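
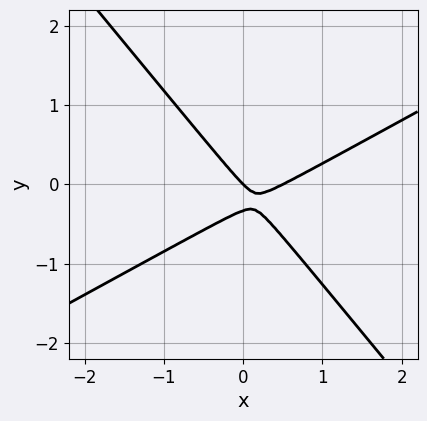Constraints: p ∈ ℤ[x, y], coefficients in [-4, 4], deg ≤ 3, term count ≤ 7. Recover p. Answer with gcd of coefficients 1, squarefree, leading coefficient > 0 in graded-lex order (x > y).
(a) The degree is 2 — the shape is more complex than any degree-1 curve.
(b) Observable constraints: one x-axis crossing is at x = 0; one y-axis crossing is at y = 0.
(c) Together with the visible shape, these determine p as stated.

2*x^2 - 2*x*y - 3*y^2 - x - y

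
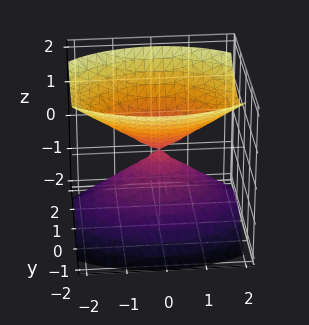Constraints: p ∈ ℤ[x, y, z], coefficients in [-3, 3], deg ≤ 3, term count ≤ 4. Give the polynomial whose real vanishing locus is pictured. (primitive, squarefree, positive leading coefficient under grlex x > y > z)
x^2 + 2*y^2 - 2*z^2

(a) I count 2 distinct pieces. They look like related sheets of one shape, so recover p as a whole.
(b) Degree: a double cone through the origin; a quadric, so deg p = 2.
(c) Symmetries: mirror symmetry y ↦ −y ⇒ only even powers of y; mirror symmetry x ↦ −x ⇒ only even powers of x; the z ↦ −z reflection is a symmetry, so z appears only in even powers.
(d) Reading off the gridlines: one x-axis crossing is at x = 0; one z-axis crossing is at z = 0; it crosses the y-axis at the gridline y = 0.
(e) Putting this together gives p.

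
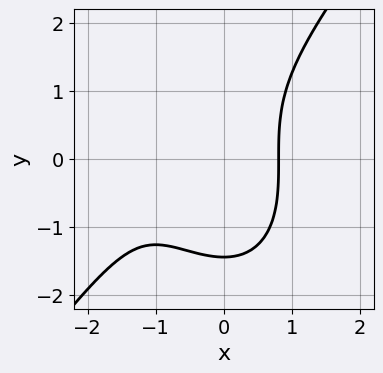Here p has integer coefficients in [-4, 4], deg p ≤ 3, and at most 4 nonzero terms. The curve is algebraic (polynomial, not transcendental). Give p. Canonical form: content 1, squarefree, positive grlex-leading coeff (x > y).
2*x^3 - y^3 + 3*x^2 - 3

First, deg p = 3.
Finally, matching integer coefficients to the picture gives p.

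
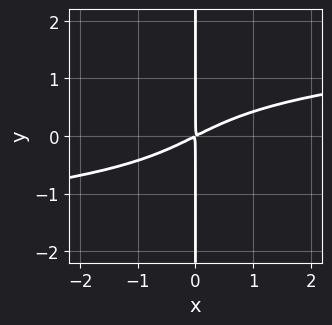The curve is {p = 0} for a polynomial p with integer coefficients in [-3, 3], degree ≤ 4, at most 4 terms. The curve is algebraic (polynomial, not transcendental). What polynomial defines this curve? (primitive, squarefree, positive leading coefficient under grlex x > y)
1. Degree: no degree-3 curve has this shape, so deg p = 4.
2. Reading off the gridlines: the visible y-axis segment lies entirely on the curve.
3. These observations pin down the coefficients.

2*x*y^3 - x^2 + 2*x*y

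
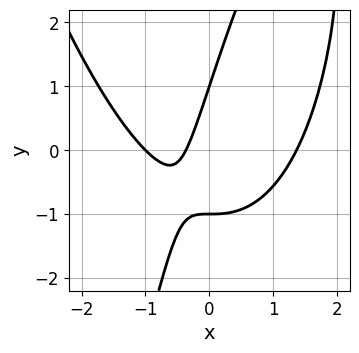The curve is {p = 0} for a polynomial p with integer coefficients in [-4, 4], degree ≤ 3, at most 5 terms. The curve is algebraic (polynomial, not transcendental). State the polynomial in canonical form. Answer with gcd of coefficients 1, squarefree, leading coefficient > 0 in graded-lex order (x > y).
2*x^3 - 3*x*y + y^2 - 3*x - 1

1. deg p = 3. A generic line meets the curve in up to 3 points.
2. Against the integer gridlines: the y-axis gridline crossings are at y ∈ {-1, 1}; it meets the x-axis at x = -1 (among the integer gridlines).
3. Fitting integer coefficients to these (and the overall shape) gives p.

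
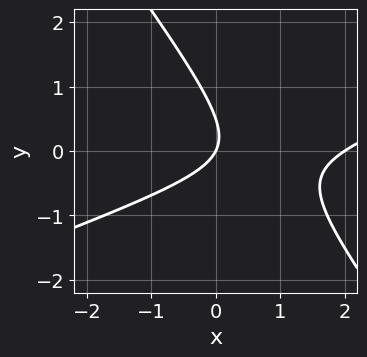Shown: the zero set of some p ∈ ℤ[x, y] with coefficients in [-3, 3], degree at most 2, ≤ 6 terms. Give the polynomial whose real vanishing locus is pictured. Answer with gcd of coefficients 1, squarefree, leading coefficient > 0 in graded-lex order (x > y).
x^2 - 2*x*y - 2*y^2 - 2*x + y

First, the degree is 2 — a generic line meets the curve in up to 2 points.
Then, from the visible intercepts: one y-axis crossing is at y = 0; among the integer gridlines, it crosses the x-axis at x ∈ {0, 2}.
Finally, assembling these constraints gives the stated polynomial.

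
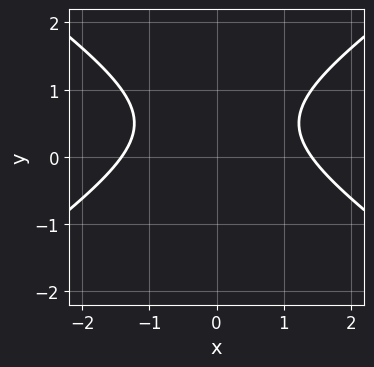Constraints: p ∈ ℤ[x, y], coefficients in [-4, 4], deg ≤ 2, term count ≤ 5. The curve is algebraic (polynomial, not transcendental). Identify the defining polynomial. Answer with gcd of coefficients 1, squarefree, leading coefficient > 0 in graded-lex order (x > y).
x^2 - 2*y^2 + 2*y - 2

The degree is 2 — no degree-1 curve has this shape.
Symmetries: the x ↦ −x reflection is a symmetry, so x appears only in even powers.
Checking where it meets the axes: no y-intercept at any integer in the box.
Solving for integer coefficients yields p as stated.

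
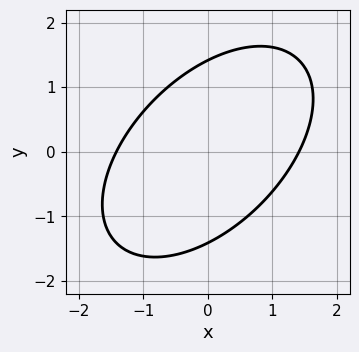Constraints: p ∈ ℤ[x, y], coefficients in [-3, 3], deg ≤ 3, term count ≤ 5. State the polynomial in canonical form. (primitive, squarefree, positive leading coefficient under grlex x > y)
Degree: the shape is more complex than any degree-1 curve, so deg p = 2.
Solving for integer coefficients yields p as stated.

x^2 - x*y + y^2 - 2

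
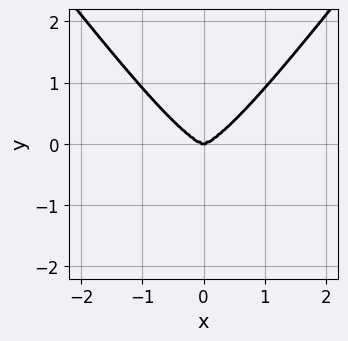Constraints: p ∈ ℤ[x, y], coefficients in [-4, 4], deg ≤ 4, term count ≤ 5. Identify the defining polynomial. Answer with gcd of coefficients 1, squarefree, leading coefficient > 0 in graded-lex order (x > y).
First, the degree is 4 — a generic line meets the curve in up to 4 points.
Next, symmetries: the x ↦ −x reflection is a symmetry, so x appears only in even powers.
Then, from the axis intercepts and sections: it crosses the y-axis at the gridline y = 0; one x-axis crossing is at x = 0.
Finally, these observations pin down the coefficients.

3*x^4 - y^4 - 3*y^3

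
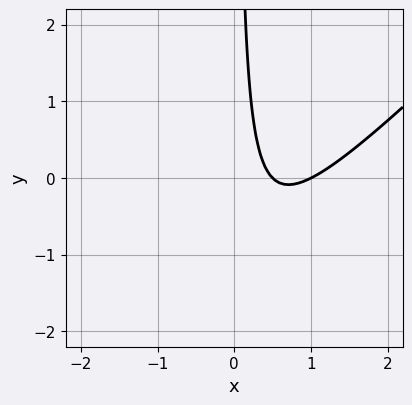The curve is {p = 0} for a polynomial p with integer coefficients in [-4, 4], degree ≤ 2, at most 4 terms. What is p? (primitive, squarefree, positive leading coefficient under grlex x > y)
2*x^2 - 2*x*y - 3*x + 1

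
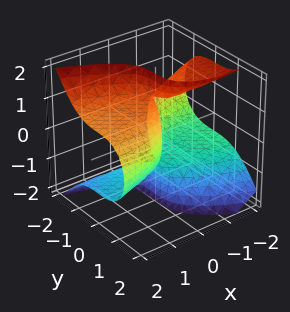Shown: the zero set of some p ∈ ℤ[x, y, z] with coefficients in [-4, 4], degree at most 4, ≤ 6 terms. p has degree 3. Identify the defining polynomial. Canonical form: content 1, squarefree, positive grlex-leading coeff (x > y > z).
x^2*z + 3*x*z^2 + 3*y^3 - x*z - 3*x

Degree: the shape is more complex than any degree-2 surface, so deg p = 3.
Checking where it meets the axes: every point of the z-axis in the box is on the surface; it crosses the x-axis at the gridline x = 0.
The integer polynomial consistent with all of this is the stated p.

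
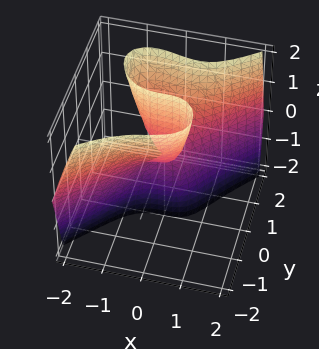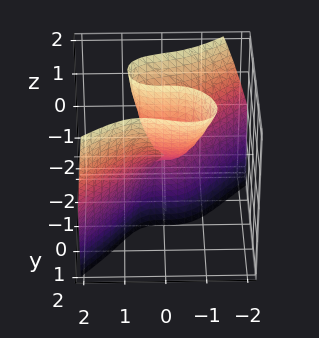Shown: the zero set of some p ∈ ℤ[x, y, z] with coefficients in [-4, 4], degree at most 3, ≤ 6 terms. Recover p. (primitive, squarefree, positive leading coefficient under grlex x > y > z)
(a) The degree is 3 — a generic line meets the surface in up to 3 points.
(b) Observable constraints: every point of the z-axis in the box is on the surface; one y-axis crossing is at y = 0; it meets the x-axis at x = 0 (among the integer gridlines).
(c) Together with the visible shape, these determine p as stated.

3*x^3 - x*y*z - 3*y^3 + 3*y*z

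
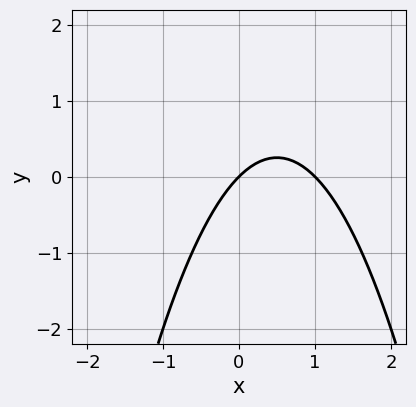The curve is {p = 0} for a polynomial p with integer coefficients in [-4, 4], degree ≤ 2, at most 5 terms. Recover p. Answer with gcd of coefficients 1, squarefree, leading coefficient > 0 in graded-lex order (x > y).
x^2 - x + y

1. The degree is 2 — a generic line meets the curve in up to 2 points.
2. Against the integer gridlines: one y-axis crossing is at y = 0; among the integer gridlines, it crosses the x-axis at x ∈ {0, 1}.
3. The integer polynomial consistent with all of this is the stated p.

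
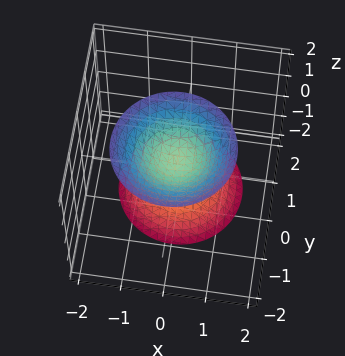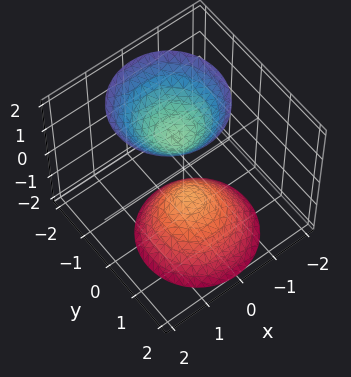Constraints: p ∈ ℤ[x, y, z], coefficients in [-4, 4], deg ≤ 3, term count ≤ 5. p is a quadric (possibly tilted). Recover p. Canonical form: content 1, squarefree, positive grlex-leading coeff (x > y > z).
1. The picture has 2 separate pieces. Treating them together as one polynomial.
2. deg p = 2. A generic line meets the surface in up to 2 points.
3. Observable constraints: among the integer gridlines, it crosses the z-axis at z ∈ {-1, 1}; it misses every integer gridline on the x-axis; the surface avoids every integer y-axis point in the box.
4. These observations pin down the coefficients.

2*x^2 + 2*y^2 + y*z - z^2 + 1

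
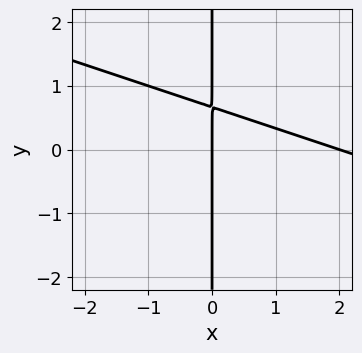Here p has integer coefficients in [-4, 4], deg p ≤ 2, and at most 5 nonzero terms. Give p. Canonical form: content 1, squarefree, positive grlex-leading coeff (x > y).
1. The degree is 2 — no degree-1 curve has this shape.
2. From the axis intercepts and sections: every point of the y-axis in the box is on the curve; among the integer gridlines, it crosses the x-axis at x ∈ {0, 2}.
3. Matching integer coefficients to the picture gives p.

x^2 + 3*x*y - 2*x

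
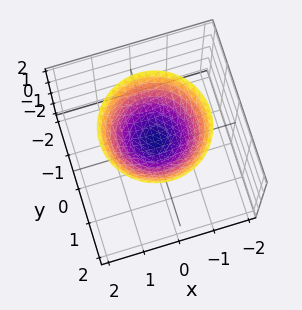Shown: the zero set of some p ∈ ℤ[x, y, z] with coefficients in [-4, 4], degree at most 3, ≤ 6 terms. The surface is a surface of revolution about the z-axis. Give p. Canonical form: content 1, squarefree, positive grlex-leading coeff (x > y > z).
1. Degree: no degree-1 surface has this shape, so deg p = 2.
2. Symmetries: every cross-section ⟂ z is a circle, so x, y appear only via x² + y².
3. Against the integer gridlines: it misses every integer gridline on the x-axis; a circular section at z = 1 has radius between 0 and 1; it misses every integer gridline on the y-axis.
4. Putting this together gives p.

2*x^2 + 2*y^2 - 3*z + 2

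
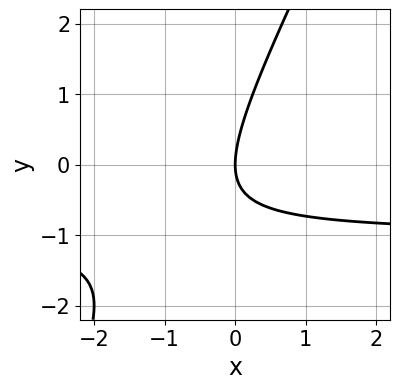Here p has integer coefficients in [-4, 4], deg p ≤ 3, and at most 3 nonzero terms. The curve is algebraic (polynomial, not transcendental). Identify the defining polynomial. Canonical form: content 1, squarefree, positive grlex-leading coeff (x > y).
2*x*y - y^2 + 2*x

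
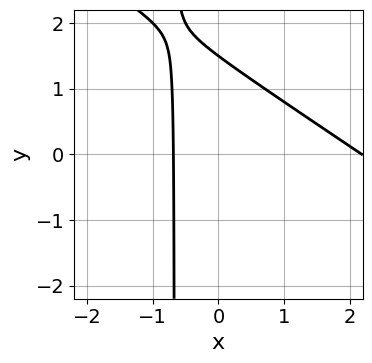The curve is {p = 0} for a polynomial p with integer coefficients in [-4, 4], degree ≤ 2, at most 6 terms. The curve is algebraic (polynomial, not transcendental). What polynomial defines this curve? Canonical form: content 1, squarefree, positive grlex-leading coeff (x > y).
2*x^2 + 3*x*y - 3*x + 2*y - 3

1. Degree: no degree-1 curve has this shape, so deg p = 2.
2. Matching integer coefficients to the picture gives p.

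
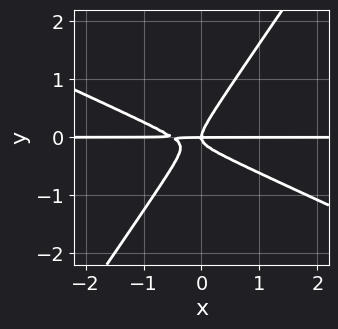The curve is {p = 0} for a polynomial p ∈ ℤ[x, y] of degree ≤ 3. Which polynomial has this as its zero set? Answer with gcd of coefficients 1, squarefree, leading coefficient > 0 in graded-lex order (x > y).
1. The degree is 3 — the shape is more complex than any degree-2 curve.
2. Observable constraints: it meets the y-axis at y = 0 (among the integer gridlines); every point of the x-axis in the box is on the curve.
3. Solving for integer coefficients yields p as stated.

2*x^2*y + 3*x*y^2 - 3*y^3 + x*y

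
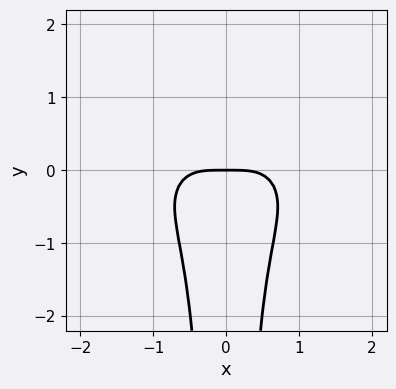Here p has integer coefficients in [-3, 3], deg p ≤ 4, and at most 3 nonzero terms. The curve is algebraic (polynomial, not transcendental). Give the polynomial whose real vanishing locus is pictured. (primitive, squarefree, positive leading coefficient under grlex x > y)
x^4 + 2*x^2*y^2 + y

(a) deg p = 4.
(b) Symmetries: the x ↦ −x reflection is a symmetry, so x appears only in even powers.
(c) From the visible intercepts: it crosses the x-axis at the gridline x = 0; it meets the y-axis at y = 0 (among the integer gridlines).
(d) Solving for integer coefficients yields p as stated.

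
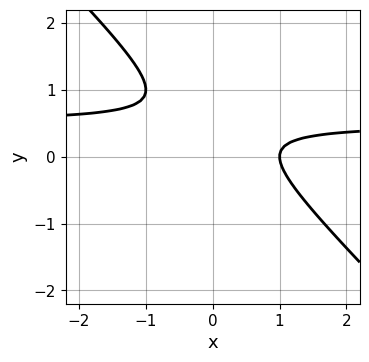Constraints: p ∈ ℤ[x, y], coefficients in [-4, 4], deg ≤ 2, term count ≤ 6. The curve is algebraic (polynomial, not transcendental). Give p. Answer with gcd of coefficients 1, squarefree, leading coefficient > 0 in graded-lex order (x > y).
2*x*y + 2*y^2 - x - 2*y + 1

1. deg p = 2.
2. Reading off the gridlines: the curve avoids every integer y-axis point in the box; one x-axis crossing is at x = 1.
3. Fitting integer coefficients to these (and the overall shape) gives p.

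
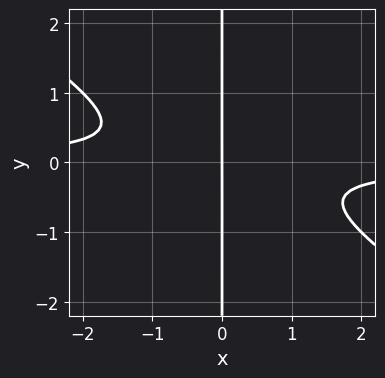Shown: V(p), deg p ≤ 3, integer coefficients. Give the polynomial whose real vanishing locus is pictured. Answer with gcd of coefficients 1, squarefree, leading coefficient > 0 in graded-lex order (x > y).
(a) Degree: a generic line meets the curve in up to 3 points, so deg p = 3.
(b) Checking where it meets the axes: every point of the y-axis in the box is on the curve; one x-axis crossing is at x = 0.
(c) Fitting integer coefficients to these (and the overall shape) gives p.

2*x^2*y + 3*x*y^2 + x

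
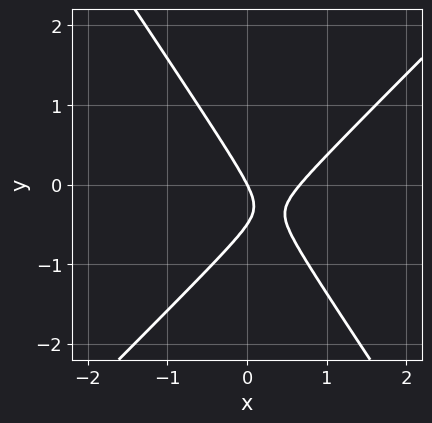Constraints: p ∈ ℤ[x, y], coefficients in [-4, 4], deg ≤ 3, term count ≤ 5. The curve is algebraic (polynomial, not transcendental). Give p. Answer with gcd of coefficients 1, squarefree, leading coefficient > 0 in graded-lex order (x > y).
The degree is 2 — a generic line meets the curve in up to 2 points.
From the visible intercepts: one y-axis crossing is at y = 0; it crosses the x-axis at the gridline x = 0.
Fitting integer coefficients to these (and the overall shape) gives p.

3*x^2 - x*y - 2*y^2 - 2*x - y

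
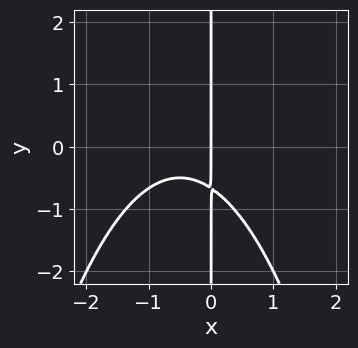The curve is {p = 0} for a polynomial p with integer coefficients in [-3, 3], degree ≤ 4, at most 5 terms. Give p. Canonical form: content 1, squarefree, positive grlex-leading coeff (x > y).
1. The degree is 3 — the shape is more complex than any degree-2 curve.
2. From the axis intercepts and sections: one x-axis crossing is at x = 0; the visible y-axis segment lies entirely on the curve.
3. Solving for integer coefficients yields p as stated.

2*x^3 + 2*x^2 + 3*x*y + 2*x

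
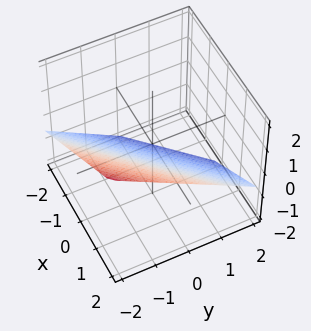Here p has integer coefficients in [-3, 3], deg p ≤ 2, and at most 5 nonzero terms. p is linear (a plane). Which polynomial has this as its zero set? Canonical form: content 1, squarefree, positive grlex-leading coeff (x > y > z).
deg p = 1. The surface is flat (a plane).
Observable constraints: one x-axis crossing is at x = 1; one y-axis crossing is at y = -1.
Together with the visible shape, these determine p as stated.

2*x - 2*y - 3*z - 2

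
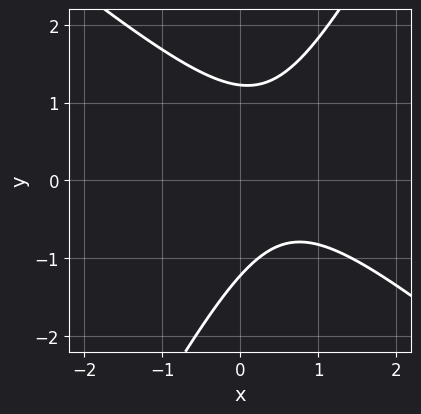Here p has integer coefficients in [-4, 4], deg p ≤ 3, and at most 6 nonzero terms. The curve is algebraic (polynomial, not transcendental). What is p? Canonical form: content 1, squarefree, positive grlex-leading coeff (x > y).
First, the degree is 2 — no degree-1 curve has this shape.
Next, from the axis intercepts and sections: no x-intercept at any integer in the box.
Finally, matching integer coefficients to the picture gives p.

3*x^2 + 2*x*y - 2*y^2 - 3*x + 3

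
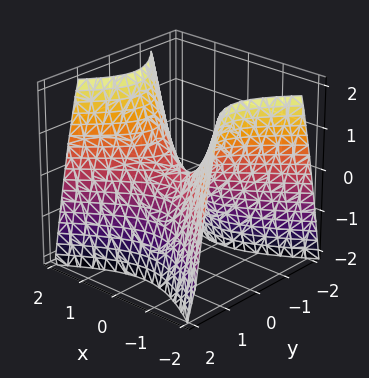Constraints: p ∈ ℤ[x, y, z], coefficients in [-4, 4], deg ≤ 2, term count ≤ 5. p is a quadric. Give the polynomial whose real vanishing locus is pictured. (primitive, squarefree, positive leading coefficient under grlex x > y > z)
1. Degree: a saddle surface; a quadric, so deg p = 2.
2. Symmetries: mirror symmetry y ↦ −y ⇒ only even powers of y; it's symmetric under x → −x, forcing even powers of x.
3. From the visible intercepts: it meets the z-axis at z = 0 (among the integer gridlines); one x-axis crossing is at x = 0; it crosses the y-axis at the gridline y = 0.
4. Solving for integer coefficients yields p as stated.

2*x^2 - 3*y^2 - 2*z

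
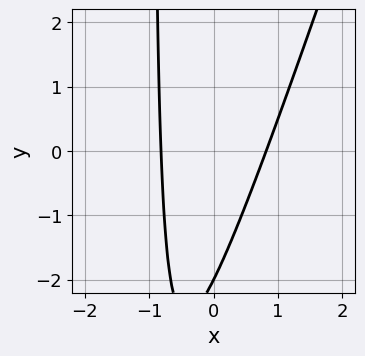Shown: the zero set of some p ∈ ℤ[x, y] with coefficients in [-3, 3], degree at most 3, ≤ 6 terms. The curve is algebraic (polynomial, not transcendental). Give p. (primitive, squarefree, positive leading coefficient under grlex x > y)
3*x^2 - x*y - y - 2

Degree: no degree-1 curve has this shape, so deg p = 2.
From the visible intercepts: it crosses the y-axis at the gridline y = -2.
Putting this together gives p.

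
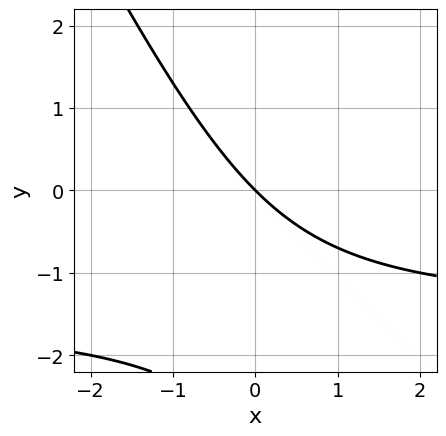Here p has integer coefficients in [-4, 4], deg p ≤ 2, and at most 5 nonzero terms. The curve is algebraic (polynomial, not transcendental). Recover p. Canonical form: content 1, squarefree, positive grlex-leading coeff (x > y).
2*x*y + y^2 + 3*x + 3*y

Degree: the shape is more complex than any degree-1 curve, so deg p = 2.
From the axis intercepts and sections: it meets the y-axis at y = 0 (among the integer gridlines); one x-axis crossing is at x = 0.
Solving for integer coefficients yields p as stated.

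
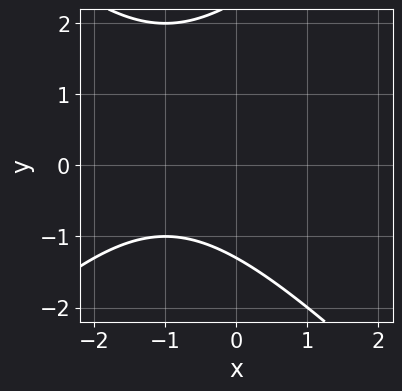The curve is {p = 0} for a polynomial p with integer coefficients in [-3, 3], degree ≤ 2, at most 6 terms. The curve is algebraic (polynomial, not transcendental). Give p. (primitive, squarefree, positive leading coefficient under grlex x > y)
x^2 - y^2 + 2*x + y + 3

Degree: the shape is more complex than any degree-1 curve, so deg p = 2.
From the axis intercepts and sections: the curve avoids every integer x-axis point in the box.
Putting this together gives p.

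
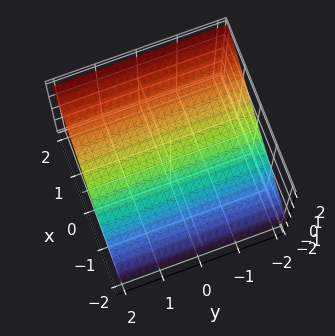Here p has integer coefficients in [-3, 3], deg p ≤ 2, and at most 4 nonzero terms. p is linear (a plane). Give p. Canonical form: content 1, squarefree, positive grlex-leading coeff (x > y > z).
2*x - 3*z + 2

(a) Degree: every cross-section is a straight line — this is a plane, so deg p = 1.
(b) From the axis intercepts and sections: it meets the x-axis at x = -1 (among the integer gridlines); no y-intercept at any integer in the box.
(c) Matching integer coefficients to the picture gives p.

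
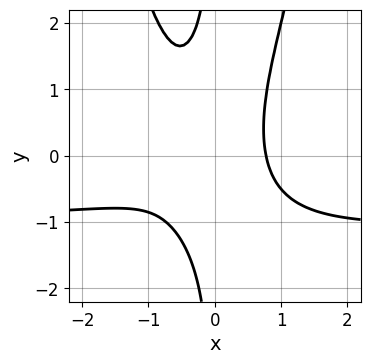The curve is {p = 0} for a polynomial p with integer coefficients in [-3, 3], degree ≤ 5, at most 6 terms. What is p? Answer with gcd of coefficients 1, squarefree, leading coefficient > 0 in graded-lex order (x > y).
First, deg p = 4.
Then, observable constraints: it misses every integer gridline on the y-axis.
Finally, matching integer coefficients to the picture gives p.

3*x^3*y + 3*x^3 - 2*x*y^2 + x^2 - 2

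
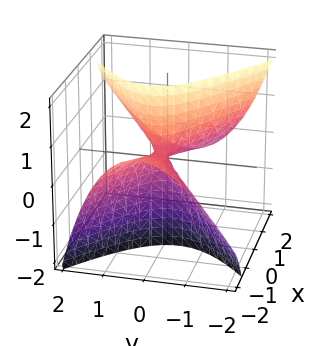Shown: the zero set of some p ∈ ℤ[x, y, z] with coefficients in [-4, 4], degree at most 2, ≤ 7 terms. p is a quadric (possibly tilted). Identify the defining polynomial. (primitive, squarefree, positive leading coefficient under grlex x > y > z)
(a) Degree: the shape is more complex than any degree-1 surface, so deg p = 2.
(b) Observable constraints: one z-axis crossing is at z = 0; it crosses the x-axis at the gridline x = 0.
(c) The integer polynomial consistent with all of this is the stated p.

x^2 + 3*x*z - 3*y^2 + y*z + z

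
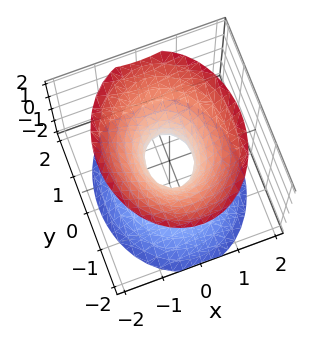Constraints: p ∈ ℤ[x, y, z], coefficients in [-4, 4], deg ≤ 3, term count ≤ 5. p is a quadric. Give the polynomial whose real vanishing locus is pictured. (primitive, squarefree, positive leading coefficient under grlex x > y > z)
Degree: one connected sheet with a waist; a quadric, so deg p = 2.
Symmetries: the x ↦ −x reflection is a symmetry, so x appears only in even powers; mirror symmetry z ↦ −z ⇒ only even powers of z; it's symmetric under y → −y, forcing even powers of y.
Observable constraints: no z-intercept at any integer in the box.
Putting this together gives p.

3*x^2 + 2*y^2 - 2*z^2 - 1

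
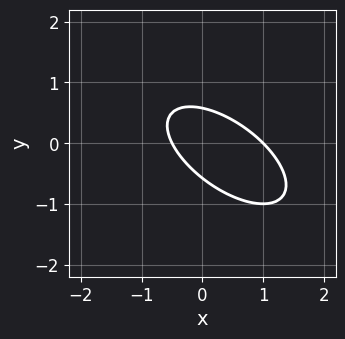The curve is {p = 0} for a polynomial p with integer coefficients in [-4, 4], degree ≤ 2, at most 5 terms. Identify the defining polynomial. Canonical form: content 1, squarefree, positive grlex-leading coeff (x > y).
2*x^2 + 3*x*y + 3*y^2 - x - 1

1. deg p = 2. A generic line meets the curve in up to 2 points.
2. From the visible intercepts: it meets the x-axis at x = 1 (among the integer gridlines).
3. Fitting integer coefficients to these (and the overall shape) gives p.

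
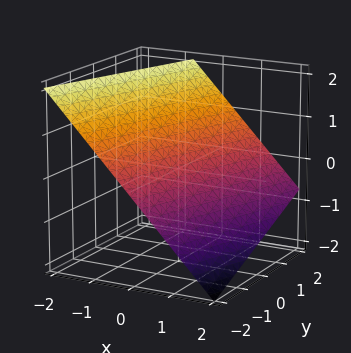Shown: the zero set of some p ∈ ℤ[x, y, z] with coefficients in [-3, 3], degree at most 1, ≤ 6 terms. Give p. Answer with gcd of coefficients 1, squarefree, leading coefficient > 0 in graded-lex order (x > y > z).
3*x - y + 3*z - 2

(a) Degree: the surface is flat (a plane), so deg p = 1.
(b) Against the integer gridlines: it meets the y-axis at y = -2 (among the integer gridlines).
(c) Together with the visible shape, these determine p as stated.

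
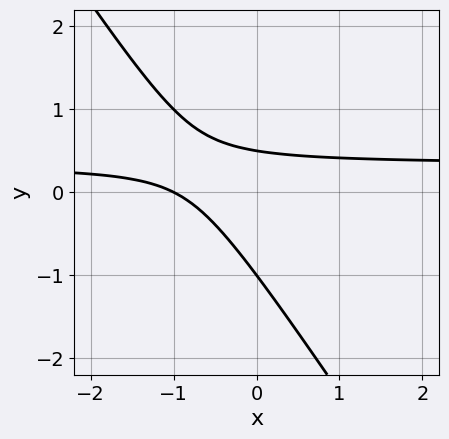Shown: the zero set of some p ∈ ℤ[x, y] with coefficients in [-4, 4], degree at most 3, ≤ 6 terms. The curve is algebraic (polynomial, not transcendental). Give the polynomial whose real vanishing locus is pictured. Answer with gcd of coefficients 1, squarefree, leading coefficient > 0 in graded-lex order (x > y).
3*x*y + 2*y^2 - x + y - 1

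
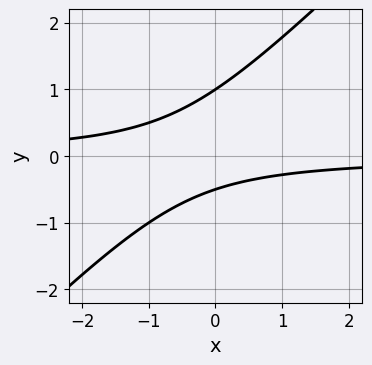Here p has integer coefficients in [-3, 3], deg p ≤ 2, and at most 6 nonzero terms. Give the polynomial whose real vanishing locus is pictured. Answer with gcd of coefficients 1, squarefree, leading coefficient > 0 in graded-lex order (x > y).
The degree is 2 — the shape is more complex than any degree-1 curve.
From the axis intercepts and sections: no x-intercept at any integer in the box; one y-axis crossing is at y = 1.
Putting this together gives p.

2*x*y - 2*y^2 + y + 1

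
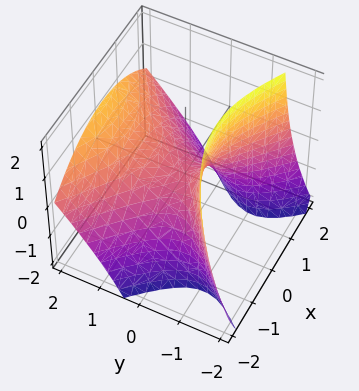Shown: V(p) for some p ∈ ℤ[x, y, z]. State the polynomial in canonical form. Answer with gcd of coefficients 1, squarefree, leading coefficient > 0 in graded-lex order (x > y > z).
2*x^2 - 3*y^2 + 3*y*z + 3*z

(a) deg p = 2.
(b) Against the integer gridlines: it meets the x-axis at x = 0 (among the integer gridlines); one y-axis crossing is at y = 0; it meets the z-axis at z = 0 (among the integer gridlines).
(c) These observations pin down the coefficients.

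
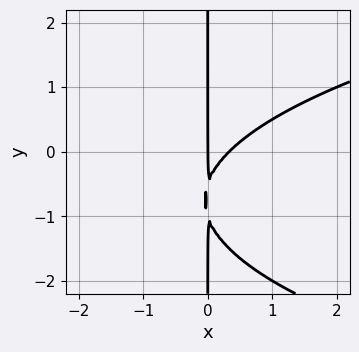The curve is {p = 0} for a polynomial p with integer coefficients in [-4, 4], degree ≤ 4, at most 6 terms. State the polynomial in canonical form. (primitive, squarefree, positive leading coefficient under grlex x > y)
2*x*y^2 - 3*x^2 + 3*x*y + x

(a) The degree is 3 — the shape is more complex than any degree-2 curve.
(b) Checking where it meets the axes: the visible y-axis segment lies entirely on the curve; one x-axis crossing is at x = 0.
(c) Solving for integer coefficients yields p as stated.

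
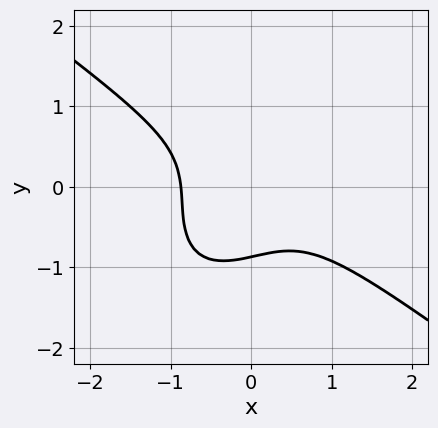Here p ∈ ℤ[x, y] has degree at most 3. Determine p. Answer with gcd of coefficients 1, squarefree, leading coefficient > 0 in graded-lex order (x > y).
deg p = 3. No degree-2 curve has this shape.
Putting this together gives p.

3*x^3 + x^2*y - 2*x*y^2 + 3*y^3 + 2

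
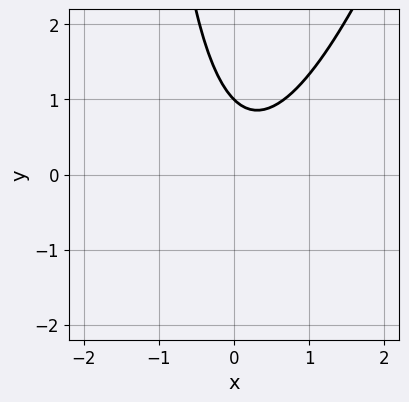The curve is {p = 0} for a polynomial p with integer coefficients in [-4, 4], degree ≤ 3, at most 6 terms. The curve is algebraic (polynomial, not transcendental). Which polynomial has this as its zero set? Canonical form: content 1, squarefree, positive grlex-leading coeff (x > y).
3*x^2 - x*y - x - 2*y + 2

1. The degree is 2 — the shape is more complex than any degree-1 curve.
2. From the visible intercepts: no x-intercept at any integer in the box; it meets the y-axis at y = 1 (among the integer gridlines).
3. Solving for integer coefficients yields p as stated.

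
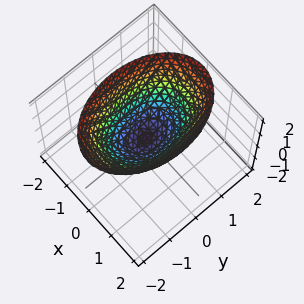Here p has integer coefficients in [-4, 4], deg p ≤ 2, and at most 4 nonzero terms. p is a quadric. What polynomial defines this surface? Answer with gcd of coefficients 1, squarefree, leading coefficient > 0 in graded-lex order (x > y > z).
(a) The degree is 2 — a paraboloid; a quadric.
(b) Symmetries: mirror symmetry y ↦ −y ⇒ only even powers of y; mirror symmetry x ↦ −x ⇒ only even powers of x.
(c) Against the integer gridlines: it crosses the y-axis at the gridline y = 0; it meets the x-axis at x = 0 (among the integer gridlines); it crosses the z-axis at the gridline z = 0.
(d) These observations pin down the coefficients.

2*x^2 + y^2 - 2*z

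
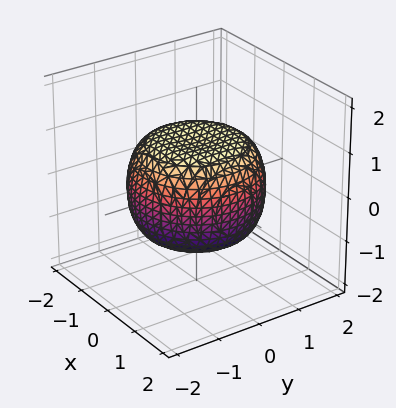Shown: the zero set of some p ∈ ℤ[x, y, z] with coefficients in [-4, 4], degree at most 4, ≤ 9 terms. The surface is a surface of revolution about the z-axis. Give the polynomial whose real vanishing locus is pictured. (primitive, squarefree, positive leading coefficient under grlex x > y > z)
x^4 + 2*x^2*y^2 + y^4 - x^2 - y^2 + 2*z^2 - 2

1. deg p = 4. A generic line meets the surface in up to 4 points.
2. Symmetries: rotational symmetry about the z-axis ⇒ p depends on x, y only through x² + y².
3. Against the integer gridlines: the z-axis gridline crossings are at z ∈ {-1, 1}; a circular section at z = 0 has radius between 1 and 2.
4. These observations pin down the coefficients.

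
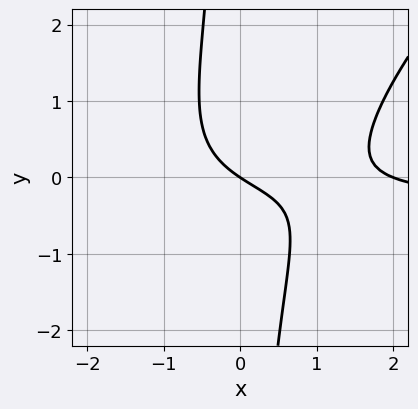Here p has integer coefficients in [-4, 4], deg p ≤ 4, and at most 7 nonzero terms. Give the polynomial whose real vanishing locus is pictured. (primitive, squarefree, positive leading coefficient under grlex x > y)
First, degree: no degree-2 curve has this shape, so deg p = 3.
Then, from the axis intercepts and sections: one y-axis crossing is at y = 0; the x-axis gridline crossings are at x ∈ {0, 2}.
Finally, together with the visible shape, these determine p as stated.

2*x^2*y - 2*x*y^2 + x^2 - 2*x - 3*y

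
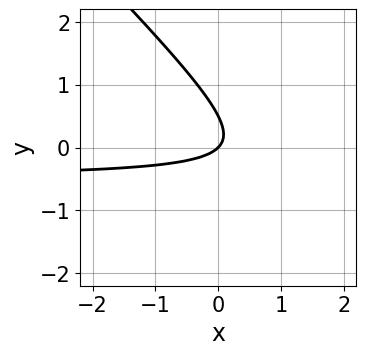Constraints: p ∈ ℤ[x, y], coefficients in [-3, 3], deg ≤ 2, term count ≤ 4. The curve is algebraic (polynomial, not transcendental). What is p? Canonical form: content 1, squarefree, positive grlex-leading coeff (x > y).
2*x*y + 2*y^2 + x - y

First, deg p = 2. No degree-1 curve has this shape.
Then, from the visible intercepts: it meets the x-axis at x = 0 (among the integer gridlines); one y-axis crossing is at y = 0.
Finally, assembling these constraints gives the stated polynomial.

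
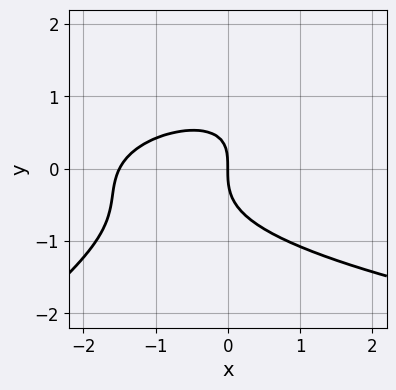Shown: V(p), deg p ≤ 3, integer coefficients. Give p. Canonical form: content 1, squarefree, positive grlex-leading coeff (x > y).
1. deg p = 3. The shape is more complex than any degree-2 curve.
2. From the visible intercepts: one y-axis crossing is at y = 0; it meets the x-axis at x = 0 (among the integer gridlines).
3. Assembling these constraints gives the stated polynomial.

2*x*y^2 - 3*y^3 - 2*x^2 + x*y - 3*x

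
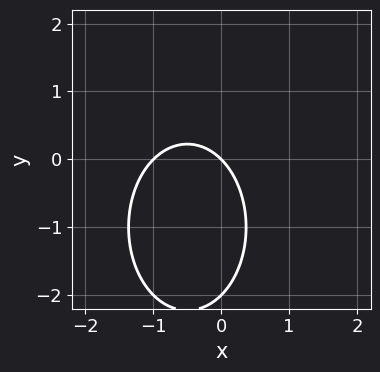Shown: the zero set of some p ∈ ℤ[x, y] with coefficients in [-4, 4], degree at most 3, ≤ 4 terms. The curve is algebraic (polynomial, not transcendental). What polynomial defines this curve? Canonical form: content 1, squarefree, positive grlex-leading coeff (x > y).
(a) The degree is 2 — the shape is more complex than any degree-1 curve.
(b) Checking where it meets the axes: among the integer gridlines, it crosses the y-axis at y ∈ {-2, 0}; the x-axis gridline crossings are at x ∈ {-1, 0}.
(c) Together with the visible shape, these determine p as stated.

2*x^2 + y^2 + 2*x + 2*y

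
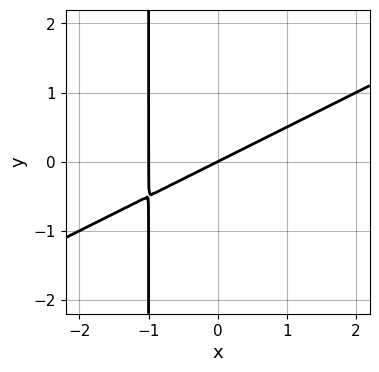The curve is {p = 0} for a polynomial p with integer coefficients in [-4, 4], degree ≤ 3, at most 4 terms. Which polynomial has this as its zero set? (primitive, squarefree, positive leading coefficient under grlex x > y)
x^2 - 2*x*y + x - 2*y

(a) Degree: the shape is more complex than any degree-1 curve, so deg p = 2.
(b) From the visible intercepts: one y-axis crossing is at y = 0; among the integer gridlines, it crosses the x-axis at x ∈ {-1, 0}.
(c) Putting this together gives p.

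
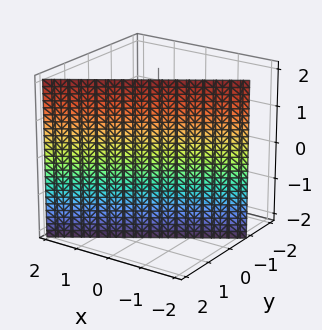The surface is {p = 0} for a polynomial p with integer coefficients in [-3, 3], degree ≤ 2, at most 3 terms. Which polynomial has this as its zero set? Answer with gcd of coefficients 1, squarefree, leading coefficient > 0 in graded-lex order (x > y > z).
1. Degree: every cross-section is a straight line — this is a plane, so deg p = 1.
2. Against the integer gridlines: the surface avoids every integer z-axis point in the box; it crosses the x-axis at the gridline x = -1.
3. Solving for integer coefficients yields p as stated.

2*x - 3*y + 2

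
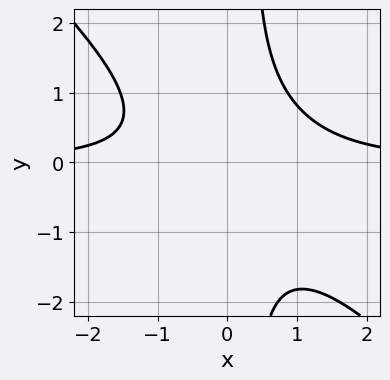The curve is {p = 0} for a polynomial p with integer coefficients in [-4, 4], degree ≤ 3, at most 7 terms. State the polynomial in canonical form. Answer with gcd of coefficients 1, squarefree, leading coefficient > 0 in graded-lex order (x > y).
1. Degree: the shape is more complex than any degree-2 curve, so deg p = 3.
2. Against the integer gridlines: no x-intercept at any integer in the box; the curve avoids every integer y-axis point in the box.
3. The integer polynomial consistent with all of this is the stated p.

3*x^2*y + 3*x*y^2 - x*y - y^2 - 3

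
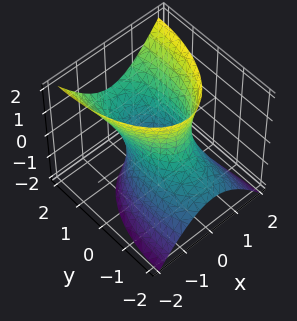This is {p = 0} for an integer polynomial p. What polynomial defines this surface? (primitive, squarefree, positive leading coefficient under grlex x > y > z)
The degree is 2 — a generic line meets the surface in up to 2 points.
Reading off the gridlines: it misses every integer gridline on the z-axis.
Putting this together gives p.

3*x^2 + y^2 - 2*y*z - z^2 - 2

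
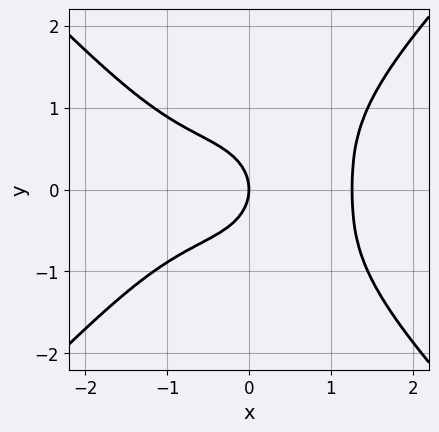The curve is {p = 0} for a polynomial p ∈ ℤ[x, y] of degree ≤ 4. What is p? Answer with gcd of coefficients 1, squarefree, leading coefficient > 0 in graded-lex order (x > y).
x^4 - y^4 + x*y^2 - 2*y^2 - 2*x

(a) The degree is 4 — the shape is more complex than any degree-3 curve.
(b) Symmetries: it's symmetric under y → −y, forcing even powers of y.
(c) From the visible intercepts: one y-axis crossing is at y = 0; it meets the x-axis at x = 0 (among the integer gridlines).
(d) Fitting integer coefficients to these (and the overall shape) gives p.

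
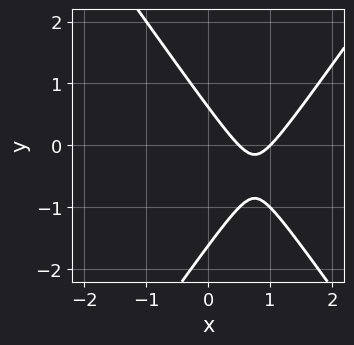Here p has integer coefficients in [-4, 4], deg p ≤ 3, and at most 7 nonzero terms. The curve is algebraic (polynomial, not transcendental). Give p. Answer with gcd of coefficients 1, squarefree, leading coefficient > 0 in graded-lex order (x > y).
2*x^2 - y^2 - 3*x - y + 1

(a) The degree is 2 — a generic line meets the curve in up to 2 points.
(b) From the axis intercepts and sections: one x-axis crossing is at x = 1.
(c) Assembling these constraints gives the stated polynomial.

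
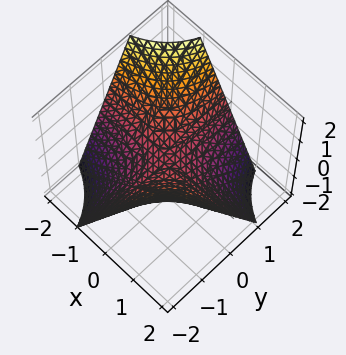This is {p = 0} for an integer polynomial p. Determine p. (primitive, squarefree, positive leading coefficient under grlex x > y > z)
x*y + z

1. The degree is 2 — a hyperbolic paraboloid; a quadric.
2. Checking where it meets the axes: the visible x-axis segment lies entirely on the surface; the visible y-axis segment lies entirely on the surface.
3. Putting this together gives p.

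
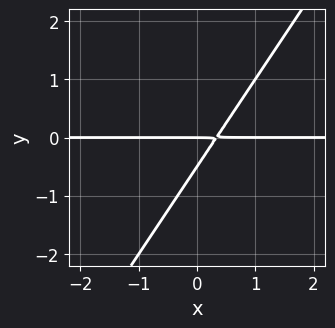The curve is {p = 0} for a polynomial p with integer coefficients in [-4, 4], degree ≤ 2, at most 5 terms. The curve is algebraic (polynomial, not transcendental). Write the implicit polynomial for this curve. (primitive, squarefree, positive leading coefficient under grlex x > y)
3*x*y - 2*y^2 - y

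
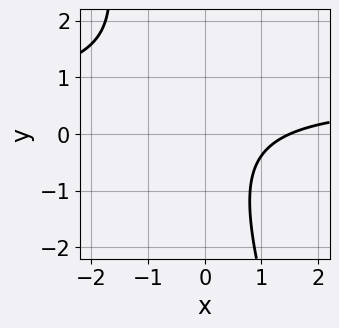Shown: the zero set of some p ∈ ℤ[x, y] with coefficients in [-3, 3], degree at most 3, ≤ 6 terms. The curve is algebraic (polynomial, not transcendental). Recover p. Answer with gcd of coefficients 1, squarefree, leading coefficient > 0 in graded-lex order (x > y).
3*x*y + y^2 - 2*x + 3

First, deg p = 2.
Next, checking where it meets the axes: it misses every integer gridline on the y-axis.
Finally, fitting integer coefficients to these (and the overall shape) gives p.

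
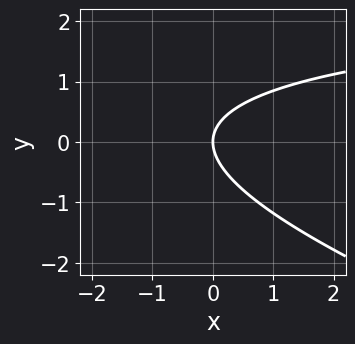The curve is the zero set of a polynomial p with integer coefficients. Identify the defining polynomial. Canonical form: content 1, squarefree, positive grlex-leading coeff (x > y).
x*y + 3*y^2 - 3*x

1. The degree is 2 — a generic line meets the curve in up to 2 points.
2. Reading off the gridlines: one y-axis crossing is at y = 0; one x-axis crossing is at x = 0.
3. Matching integer coefficients to the picture gives p.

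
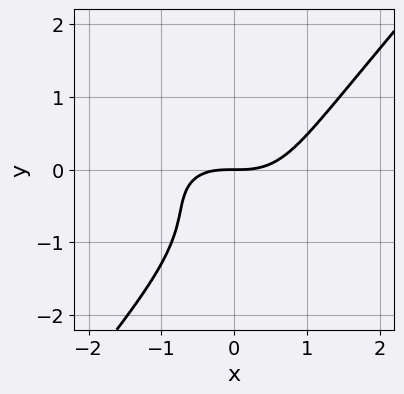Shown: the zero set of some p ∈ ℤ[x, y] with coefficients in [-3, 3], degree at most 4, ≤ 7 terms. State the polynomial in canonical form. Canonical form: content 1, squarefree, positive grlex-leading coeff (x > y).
2*x^3 + 2*x*y^2 - 3*y^3 - 3*y^2 - 3*y

(a) deg p = 3. No degree-2 curve has this shape.
(b) Against the integer gridlines: it meets the x-axis at x = 0 (among the integer gridlines); it meets the y-axis at y = 0 (among the integer gridlines).
(c) Assembling these constraints gives the stated polynomial.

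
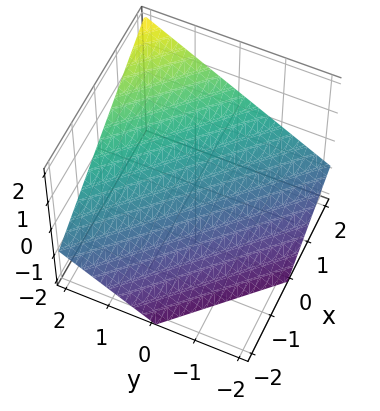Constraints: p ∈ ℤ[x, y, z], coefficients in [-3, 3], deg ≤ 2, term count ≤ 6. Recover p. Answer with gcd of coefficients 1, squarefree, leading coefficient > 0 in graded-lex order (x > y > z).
2*x + 2*y - 3*z - 2

First, the degree is 1 — every cross-section is a straight line — this is a plane.
Next, from the visible intercepts: one x-axis crossing is at x = 1; it meets the y-axis at y = 1 (among the integer gridlines).
Finally, together with the visible shape, these determine p as stated.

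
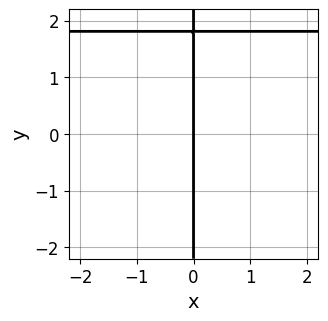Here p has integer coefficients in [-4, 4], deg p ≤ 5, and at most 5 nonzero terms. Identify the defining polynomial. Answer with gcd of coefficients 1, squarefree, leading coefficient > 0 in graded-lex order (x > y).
deg p = 4.
From the visible intercepts: the visible y-axis segment lies entirely on the curve; it meets the x-axis at x = 0 (among the integer gridlines).
Matching integer coefficients to the picture gives p.

x*y^3 - 2*x*y^2 + 2*x*y - 3*x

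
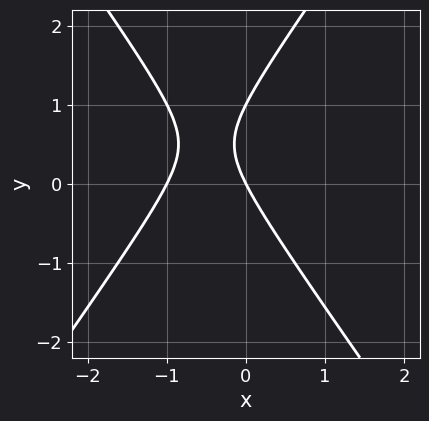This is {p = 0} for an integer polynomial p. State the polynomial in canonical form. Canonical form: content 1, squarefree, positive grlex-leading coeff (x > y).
deg p = 2. The shape is more complex than any degree-1 curve.
Observable constraints: among the integer gridlines, it crosses the y-axis at y ∈ {0, 1}; among the integer gridlines, it crosses the x-axis at x ∈ {-1, 0}.
Putting this together gives p.

2*x^2 - y^2 + 2*x + y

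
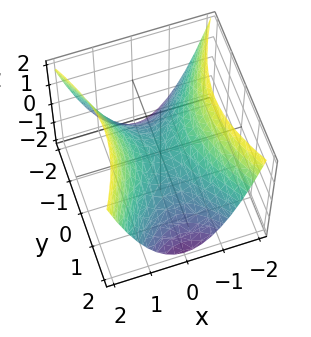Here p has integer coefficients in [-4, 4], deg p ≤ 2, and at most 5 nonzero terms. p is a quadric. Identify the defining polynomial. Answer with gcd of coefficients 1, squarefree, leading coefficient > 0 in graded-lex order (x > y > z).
2*x^2 - y^2 - 2*z

(a) deg p = 2. A saddle surface; a quadric.
(b) Symmetries: it's symmetric under y → −y, forcing even powers of y; the x ↦ −x reflection is a symmetry, so x appears only in even powers.
(c) Checking where it meets the axes: one y-axis crossing is at y = 0; one z-axis crossing is at z = 0.
(d) Solving for integer coefficients yields p as stated.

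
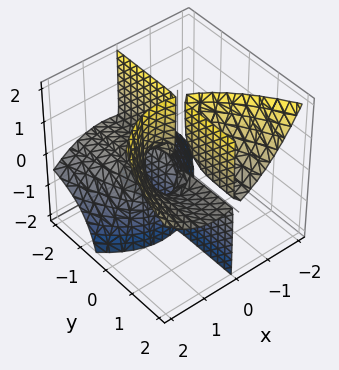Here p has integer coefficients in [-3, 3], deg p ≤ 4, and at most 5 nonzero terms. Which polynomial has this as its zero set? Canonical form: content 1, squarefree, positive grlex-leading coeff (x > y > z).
2*x^3 - 3*x*y*z - 2*x^2

(a) There are 3 components. They look like related sheets of one shape, so recover p as a whole.
(b) The degree is 3 — the shape is more complex than any degree-2 surface.
(c) Reading off the gridlines: every point of the z-axis in the box is on the surface; it crosses the x-axis at the gridline x = 1; the visible y-axis segment lies entirely on the surface.
(d) Fitting integer coefficients to these (and the overall shape) gives p.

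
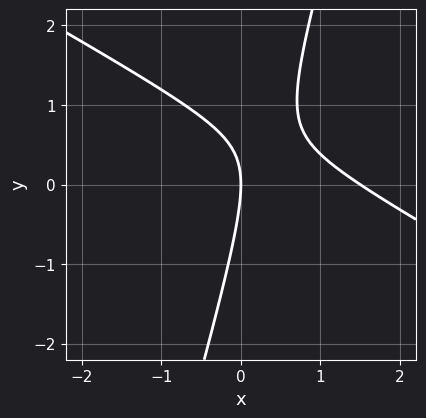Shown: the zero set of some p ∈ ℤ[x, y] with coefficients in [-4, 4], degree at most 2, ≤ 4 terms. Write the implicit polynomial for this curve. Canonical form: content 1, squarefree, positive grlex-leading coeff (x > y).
1. deg p = 2. The shape is more complex than any degree-1 curve.
2. From the axis intercepts and sections: one y-axis crossing is at y = 0; one x-axis crossing is at x = 0.
3. These observations pin down the coefficients.

2*x^2 + 3*x*y - y^2 - 3*x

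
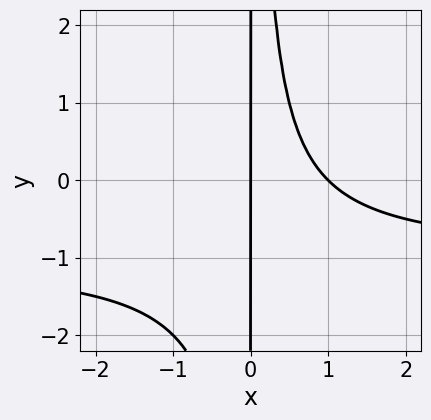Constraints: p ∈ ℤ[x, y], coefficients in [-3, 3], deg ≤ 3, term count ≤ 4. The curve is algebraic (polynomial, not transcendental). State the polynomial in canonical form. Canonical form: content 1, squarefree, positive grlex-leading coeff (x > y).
First, deg p = 3.
Then, from the visible intercepts: among the integer gridlines, it crosses the x-axis at x ∈ {0, 1}; every point of the y-axis in the box is on the curve.
Finally, solving for integer coefficients yields p as stated.

x^2*y + x^2 - x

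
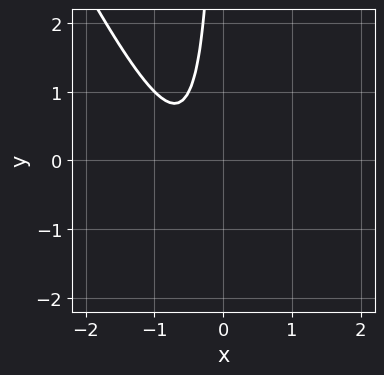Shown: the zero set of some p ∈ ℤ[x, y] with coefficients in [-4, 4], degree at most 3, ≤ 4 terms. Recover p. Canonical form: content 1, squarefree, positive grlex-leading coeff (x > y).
First, the degree is 2 — a generic line meets the curve in up to 2 points.
Then, observable constraints: the curve avoids every integer y-axis point in the box; the curve avoids every integer x-axis point in the box.
Finally, assembling these constraints gives the stated polynomial.

2*x^2 + x*y + 2*x + 1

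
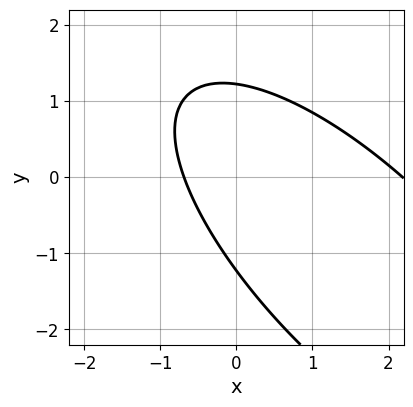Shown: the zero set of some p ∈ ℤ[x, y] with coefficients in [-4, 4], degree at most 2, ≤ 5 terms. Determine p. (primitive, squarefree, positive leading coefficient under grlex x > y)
2*x^2 + 3*x*y + 2*y^2 - 3*x - 3

1. deg p = 2.
2. Solving for integer coefficients yields p as stated.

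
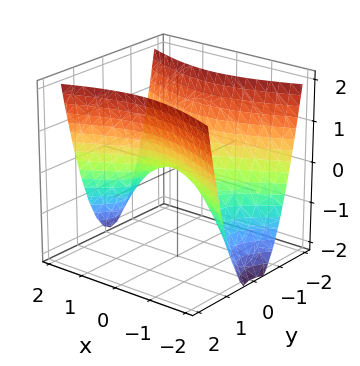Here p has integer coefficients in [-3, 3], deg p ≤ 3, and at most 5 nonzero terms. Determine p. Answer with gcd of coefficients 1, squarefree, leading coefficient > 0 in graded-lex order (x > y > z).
1. Degree: a saddle surface; a quadric, so deg p = 2.
2. Symmetries: the y ↦ −y reflection is a symmetry, so y appears only in even powers; it's symmetric under x → −x, forcing even powers of x.
3. Reading off the gridlines: it meets the z-axis at z = 0 (among the integer gridlines); one x-axis crossing is at x = 0.
4. Solving for integer coefficients yields p as stated.

x^2 - 3*y^2 + 2*z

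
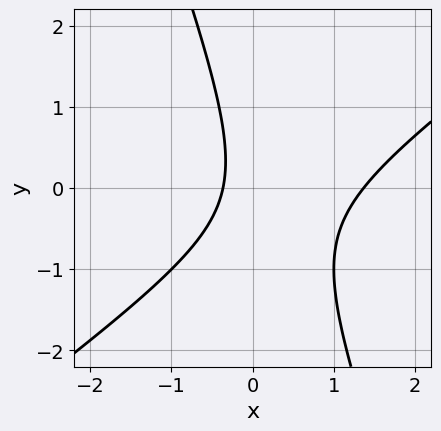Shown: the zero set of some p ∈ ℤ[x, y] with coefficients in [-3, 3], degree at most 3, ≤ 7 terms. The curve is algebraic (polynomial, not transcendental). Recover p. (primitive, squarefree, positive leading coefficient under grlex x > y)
deg p = 2.
Checking where it meets the axes: no y-intercept at any integer in the box.
Solving for integer coefficients yields p as stated.

2*x^2 - 2*x*y - y^2 - 2*x - 1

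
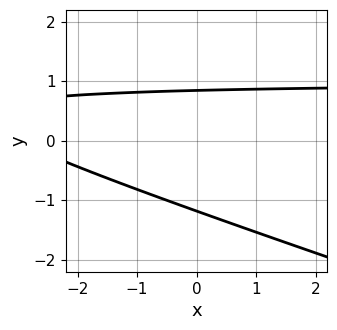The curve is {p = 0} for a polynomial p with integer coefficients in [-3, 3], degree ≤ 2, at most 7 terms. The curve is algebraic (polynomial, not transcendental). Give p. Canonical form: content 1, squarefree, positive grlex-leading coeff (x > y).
x*y + 3*y^2 - x + y - 3

1. The degree is 2 — no degree-1 curve has this shape.
2. Observable constraints: no x-intercept at any integer in the box.
3. Solving for integer coefficients yields p as stated.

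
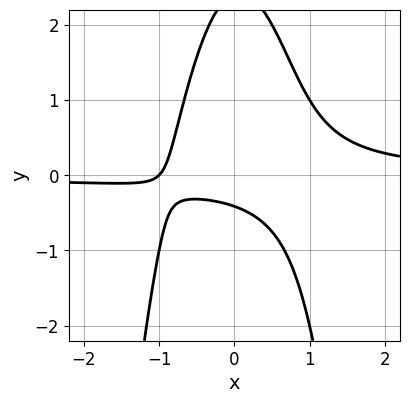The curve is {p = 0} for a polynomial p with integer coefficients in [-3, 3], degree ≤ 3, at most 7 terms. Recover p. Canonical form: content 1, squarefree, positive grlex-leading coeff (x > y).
The degree is 3 — the shape is more complex than any degree-2 curve.
Observable constraints: it meets the x-axis at x = -1 (among the integer gridlines).
Matching integer coefficients to the picture gives p.

3*x^2*y + y^2 - x - 2*y - 1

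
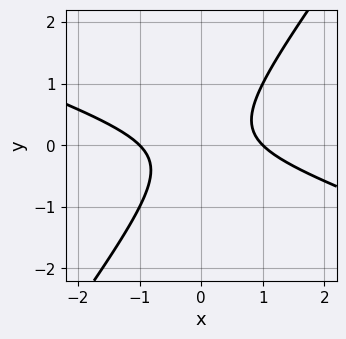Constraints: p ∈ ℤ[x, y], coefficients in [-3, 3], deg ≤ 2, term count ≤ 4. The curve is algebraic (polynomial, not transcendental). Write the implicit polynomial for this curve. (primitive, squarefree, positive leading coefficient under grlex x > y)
x^2 + 2*x*y - 2*y^2 - 1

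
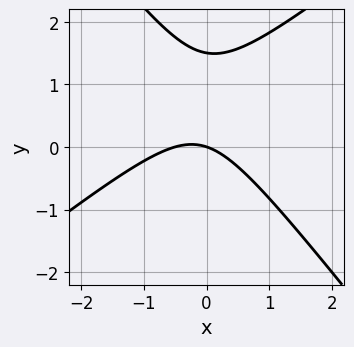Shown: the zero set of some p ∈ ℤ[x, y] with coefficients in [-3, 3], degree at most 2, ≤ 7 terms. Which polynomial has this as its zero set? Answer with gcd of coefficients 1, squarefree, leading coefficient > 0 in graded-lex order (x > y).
deg p = 2. A generic line meets the curve in up to 2 points.
Reading off the gridlines: one x-axis crossing is at x = 0; it crosses the y-axis at the gridline y = 0.
Putting this together gives p.

2*x^2 - x*y - 2*y^2 + x + 3*y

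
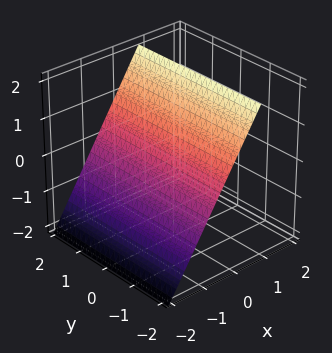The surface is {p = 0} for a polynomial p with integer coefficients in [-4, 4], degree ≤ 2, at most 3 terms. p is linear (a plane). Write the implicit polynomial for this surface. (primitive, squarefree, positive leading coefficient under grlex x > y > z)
The degree is 1 — every cross-section is a straight line — this is a plane.
Checking where it meets the axes: one z-axis crossing is at z = 1; no y-intercept at any integer in the box.
Fitting integer coefficients to these (and the overall shape) gives p.

3*x - 2*z + 2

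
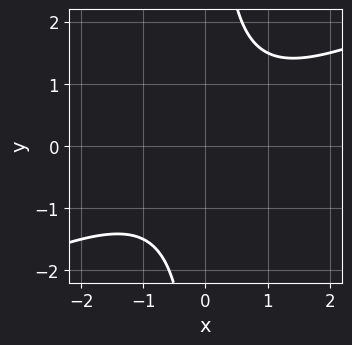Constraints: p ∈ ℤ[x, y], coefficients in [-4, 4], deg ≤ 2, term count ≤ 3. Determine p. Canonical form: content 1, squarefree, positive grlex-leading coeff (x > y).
Degree: a generic line meets the curve in up to 2 points, so deg p = 2.
From the axis intercepts and sections: no x-intercept at any integer in the box; it misses every integer gridline on the y-axis.
The integer polynomial consistent with all of this is the stated p.

x^2 - 2*x*y + 2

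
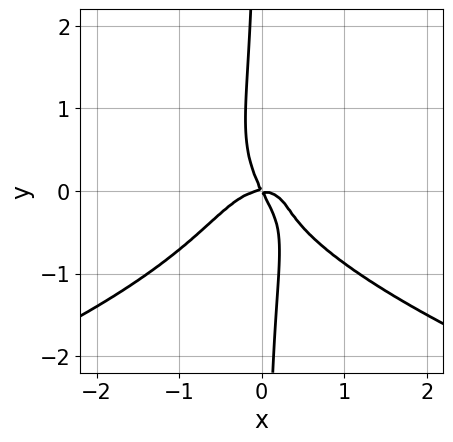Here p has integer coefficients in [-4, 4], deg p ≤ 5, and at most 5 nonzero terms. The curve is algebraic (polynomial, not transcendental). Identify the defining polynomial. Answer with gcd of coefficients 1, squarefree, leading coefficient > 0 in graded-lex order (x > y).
3*x*y^3 + 3*x^3 + 2*x*y + y^2

Degree: the shape is more complex than any degree-3 curve, so deg p = 4.
Against the integer gridlines: one x-axis crossing is at x = 0; it meets the y-axis at y = 0 (among the integer gridlines).
The integer polynomial consistent with all of this is the stated p.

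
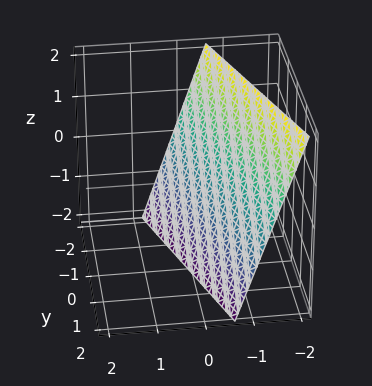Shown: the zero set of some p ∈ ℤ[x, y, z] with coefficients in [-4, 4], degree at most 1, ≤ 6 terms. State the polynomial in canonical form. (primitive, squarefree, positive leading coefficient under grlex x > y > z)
1. Degree: the surface is flat (a plane), so deg p = 1.
2. Against the integer gridlines: one z-axis crossing is at z = -2; it crosses the y-axis at the gridline y = -2.
3. Solving for integer coefficients yields p as stated.

3*x + y + z + 2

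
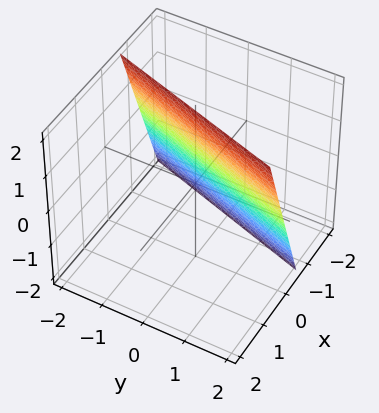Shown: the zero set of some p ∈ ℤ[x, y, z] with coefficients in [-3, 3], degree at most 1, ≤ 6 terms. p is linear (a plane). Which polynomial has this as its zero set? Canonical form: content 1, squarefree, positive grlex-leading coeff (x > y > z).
1. The degree is 1 — the surface is flat (a plane).
2. Checking where it meets the axes: it crosses the y-axis at the gridline y = 2; it crosses the z-axis at the gridline z = 2.
3. Solving for integer coefficients yields p as stated.

3*x - y - z + 2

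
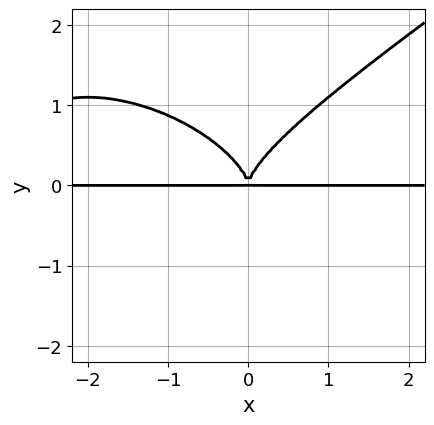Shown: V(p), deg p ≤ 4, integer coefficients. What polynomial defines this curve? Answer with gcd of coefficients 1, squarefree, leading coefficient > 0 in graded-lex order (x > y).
1. Degree: no degree-3 curve has this shape, so deg p = 4.
2. Observable constraints: the visible x-axis segment lies entirely on the curve.
3. Solving for integer coefficients yields p as stated.

x^3*y - 3*y^4 + 3*x^2*y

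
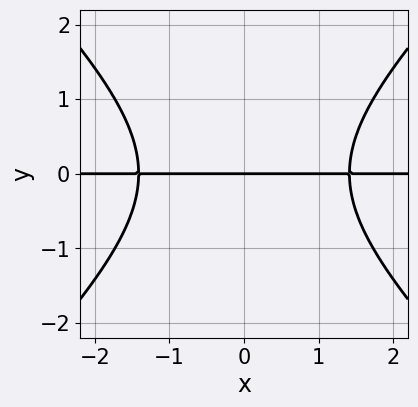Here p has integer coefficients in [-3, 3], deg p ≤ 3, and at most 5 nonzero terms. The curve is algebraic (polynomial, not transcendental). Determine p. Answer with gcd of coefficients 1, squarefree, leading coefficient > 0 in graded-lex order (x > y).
x^2*y - y^3 - 2*y

(a) Degree: a generic line meets the curve in up to 3 points, so deg p = 3.
(b) Symmetries: it's symmetric under x → −x, forcing even powers of x.
(c) Observable constraints: it crosses the y-axis at the gridline y = 0; every point of the x-axis in the box is on the curve.
(d) Matching integer coefficients to the picture gives p.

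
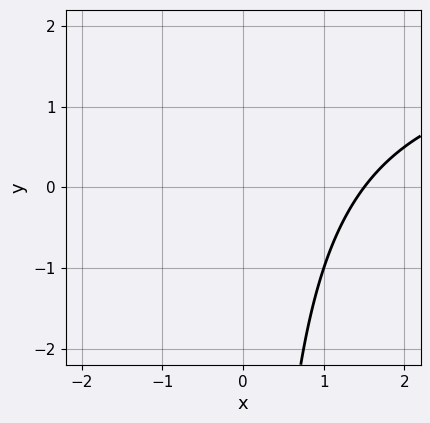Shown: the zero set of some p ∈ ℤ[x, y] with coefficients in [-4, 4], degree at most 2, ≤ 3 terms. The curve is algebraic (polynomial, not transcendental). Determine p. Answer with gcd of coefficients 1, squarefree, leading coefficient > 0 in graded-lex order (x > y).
1. deg p = 2. The shape is more complex than any degree-1 curve.
2. Observable constraints: it misses every integer gridline on the y-axis.
3. The integer polynomial consistent with all of this is the stated p.

x*y - 2*x + 3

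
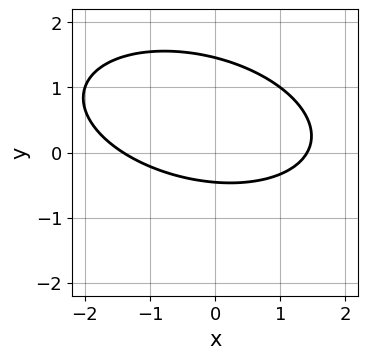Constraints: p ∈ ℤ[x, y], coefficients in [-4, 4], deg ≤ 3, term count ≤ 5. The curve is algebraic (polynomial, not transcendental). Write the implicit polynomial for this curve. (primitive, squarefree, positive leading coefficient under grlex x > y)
1. The degree is 2 — the shape is more complex than any degree-1 curve.
2. Matching integer coefficients to the picture gives p.

x^2 + x*y + 3*y^2 - 3*y - 2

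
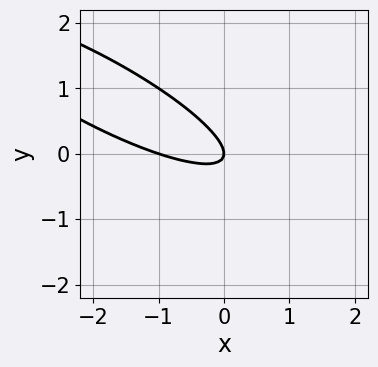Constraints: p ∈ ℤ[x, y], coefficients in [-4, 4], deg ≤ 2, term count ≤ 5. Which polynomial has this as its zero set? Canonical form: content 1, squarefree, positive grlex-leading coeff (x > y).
x^2 + 3*x*y + 3*y^2 + x

First, the degree is 2 — no degree-1 curve has this shape.
Next, from the axis intercepts and sections: it crosses the y-axis at the gridline y = 0; among the integer gridlines, it crosses the x-axis at x ∈ {-1, 0}.
Finally, these observations pin down the coefficients.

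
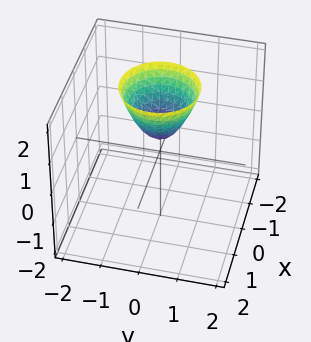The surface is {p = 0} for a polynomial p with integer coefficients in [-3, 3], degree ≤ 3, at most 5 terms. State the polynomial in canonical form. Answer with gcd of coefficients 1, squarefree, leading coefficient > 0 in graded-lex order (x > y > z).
First, the degree is 2 — no degree-1 surface has this shape.
Next, symmetry: the surface is invariant under rotation about z: p = q(x² + y², z).
Next, observable constraints: it misses every integer gridline on the y-axis; a circular section at z = 2 has radius exactly 1; the surface avoids every integer x-axis point in the box.
Finally, the integer polynomial consistent with all of this is the stated p.

3*x^2 + 3*y^2 - 2*z + 1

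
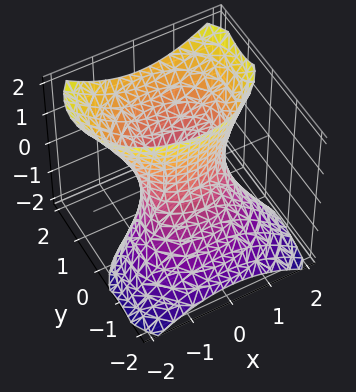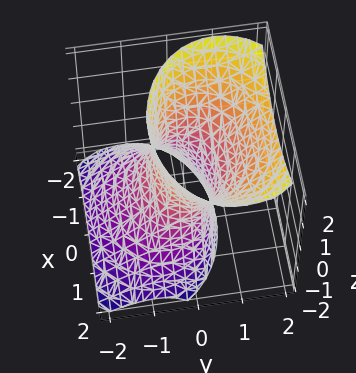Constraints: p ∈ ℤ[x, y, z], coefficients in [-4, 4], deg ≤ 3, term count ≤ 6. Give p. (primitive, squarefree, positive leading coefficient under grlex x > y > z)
2*x^2 + 3*y^2 - 3*y*z - z^2 - 2

deg p = 2. The shape is more complex than any degree-1 surface.
Checking where it meets the axes: among the integer gridlines, it crosses the x-axis at x ∈ {-1, 1}; the surface avoids every integer z-axis point in the box.
Matching integer coefficients to the picture gives p.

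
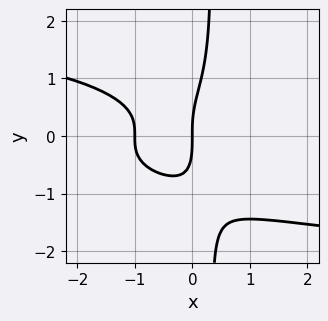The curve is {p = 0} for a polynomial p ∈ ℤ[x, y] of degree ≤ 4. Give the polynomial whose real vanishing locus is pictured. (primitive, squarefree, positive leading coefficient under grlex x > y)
First, degree: no degree-3 curve has this shape, so deg p = 4.
Then, reading off the gridlines: among the integer gridlines, it crosses the x-axis at x ∈ {-1, 0}; it crosses the y-axis at the gridline y = 0.
Finally, solving for integer coefficients yields p as stated.

3*x*y^3 - y^3 + 3*x^2 + 3*x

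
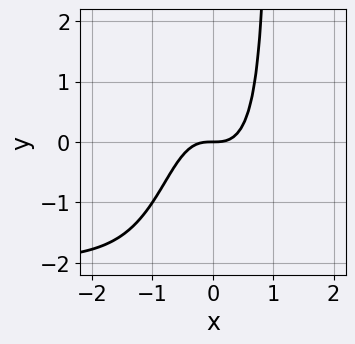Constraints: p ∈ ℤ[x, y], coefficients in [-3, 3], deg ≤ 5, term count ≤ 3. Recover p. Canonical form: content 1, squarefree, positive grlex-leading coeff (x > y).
x^3*y + 2*x^3 - y

The degree is 4 — a generic line meets the curve in up to 4 points.
Checking where it meets the axes: one y-axis crossing is at y = 0; it meets the x-axis at x = 0 (among the integer gridlines).
Solving for integer coefficients yields p as stated.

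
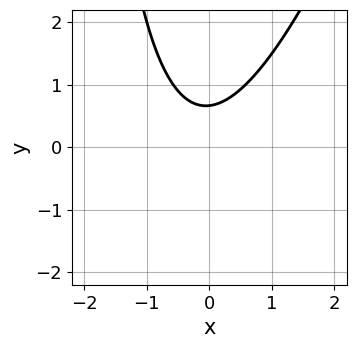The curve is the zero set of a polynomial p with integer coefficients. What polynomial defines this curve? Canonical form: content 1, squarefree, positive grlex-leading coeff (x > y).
deg p = 2.
Reading off the gridlines: the curve avoids every integer x-axis point in the box.
Assembling these constraints gives the stated polynomial.

3*x^2 - x*y + x - 3*y + 2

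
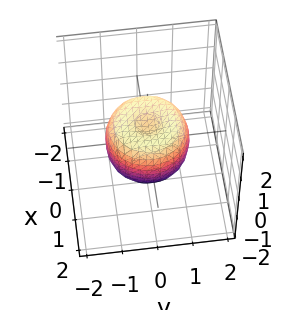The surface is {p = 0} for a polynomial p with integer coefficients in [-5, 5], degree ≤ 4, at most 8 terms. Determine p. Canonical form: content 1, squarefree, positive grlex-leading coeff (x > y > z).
Degree: no degree-3 surface has this shape, so deg p = 4.
By symmetry, the z-axis is an axis of rotation, so x and y enter only as x² + y².
From the axis intercepts and sections: a circular section at z = 0 has radius between 1 and 2.
Solving for integer coefficients yields p as stated.

2*x^4 + 4*x^2*y^2 + 2*y^4 - 2*x^2 - 2*y^2 + 2*z^2 - 1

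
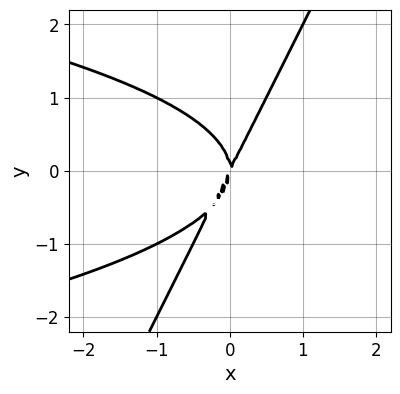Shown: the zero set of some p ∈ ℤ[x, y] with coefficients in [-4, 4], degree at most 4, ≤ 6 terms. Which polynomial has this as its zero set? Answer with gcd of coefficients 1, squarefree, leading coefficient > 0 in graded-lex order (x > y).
2*x*y^2 - y^3 + 2*x^2 - x*y

First, deg p = 3.
Then, from the axis intercepts and sections: one y-axis crossing is at y = 0; it crosses the x-axis at the gridline x = 0.
Finally, assembling these constraints gives the stated polynomial.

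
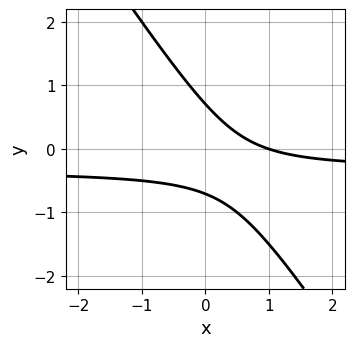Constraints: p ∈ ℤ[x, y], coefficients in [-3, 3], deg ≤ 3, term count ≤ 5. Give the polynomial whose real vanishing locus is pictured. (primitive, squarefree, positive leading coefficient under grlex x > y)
3*x*y + 2*y^2 + x - 1

1. deg p = 2. A generic line meets the curve in up to 2 points.
2. Reading off the gridlines: it crosses the x-axis at the gridline x = 1.
3. Matching integer coefficients to the picture gives p.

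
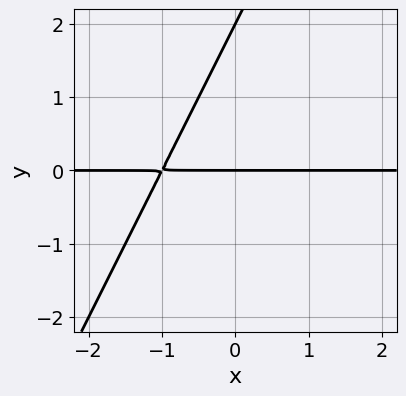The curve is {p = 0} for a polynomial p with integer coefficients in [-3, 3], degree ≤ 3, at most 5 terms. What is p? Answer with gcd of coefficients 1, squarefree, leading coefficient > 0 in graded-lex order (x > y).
2*x*y - y^2 + 2*y

The degree is 2 — a generic line meets the curve in up to 2 points.
Reading off the gridlines: the y-axis gridline crossings are at y ∈ {0, 2}; every point of the x-axis in the box is on the curve.
Solving for integer coefficients yields p as stated.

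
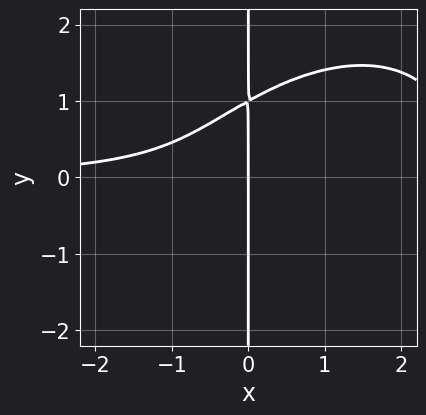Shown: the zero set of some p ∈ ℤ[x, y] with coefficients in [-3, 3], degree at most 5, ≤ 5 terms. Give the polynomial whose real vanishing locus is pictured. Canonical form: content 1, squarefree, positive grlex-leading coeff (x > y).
2*x^3*y - 2*x^2*y^2 + 3*x*y^3 - 3*x^2*y - 3*x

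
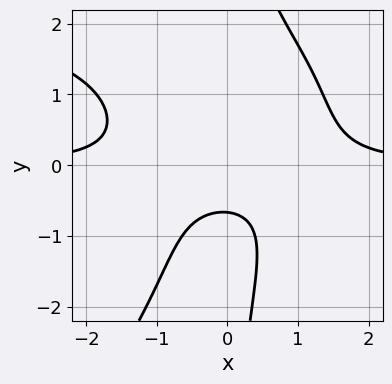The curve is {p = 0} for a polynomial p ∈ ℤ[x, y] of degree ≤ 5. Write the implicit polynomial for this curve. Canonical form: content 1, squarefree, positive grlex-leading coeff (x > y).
x^2*y^2 - x*y^3 - 3*x^2*y + 3*y + 2

deg p = 4. The shape is more complex than any degree-3 curve.
Against the integer gridlines: the curve avoids every integer x-axis point in the box.
These observations pin down the coefficients.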